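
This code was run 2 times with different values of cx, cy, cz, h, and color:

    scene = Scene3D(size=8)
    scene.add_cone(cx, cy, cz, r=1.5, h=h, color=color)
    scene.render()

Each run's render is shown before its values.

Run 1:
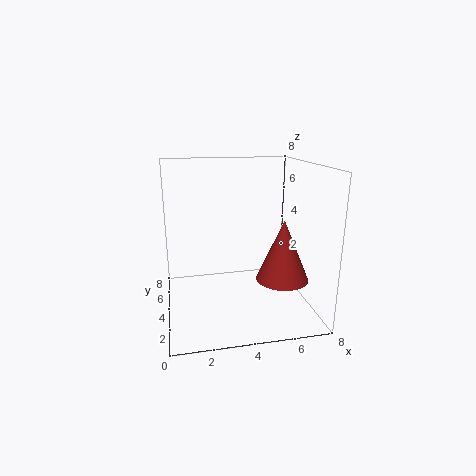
cx = 6.5
cy = 3.5
cz = 1.5
h = 3.5
color = 'brown'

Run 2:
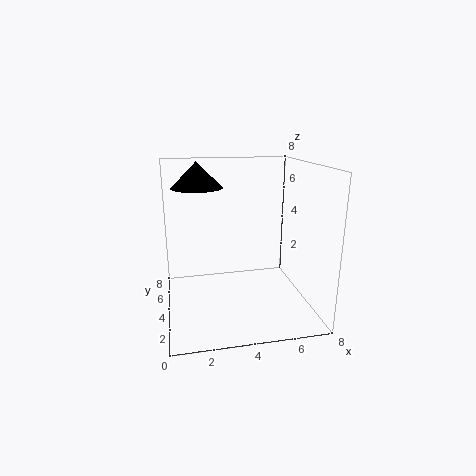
cx = 2
cy = 6
cz = 6.5
h = 1.5
color = 'black'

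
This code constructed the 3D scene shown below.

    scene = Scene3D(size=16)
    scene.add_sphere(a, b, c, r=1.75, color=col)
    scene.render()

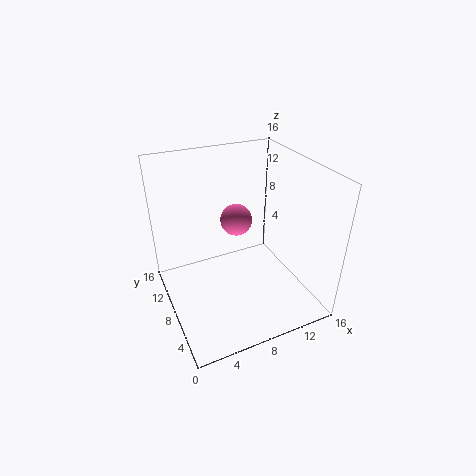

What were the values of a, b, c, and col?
a = 8.25, b = 9, c = 9.75, col = 'hotpink'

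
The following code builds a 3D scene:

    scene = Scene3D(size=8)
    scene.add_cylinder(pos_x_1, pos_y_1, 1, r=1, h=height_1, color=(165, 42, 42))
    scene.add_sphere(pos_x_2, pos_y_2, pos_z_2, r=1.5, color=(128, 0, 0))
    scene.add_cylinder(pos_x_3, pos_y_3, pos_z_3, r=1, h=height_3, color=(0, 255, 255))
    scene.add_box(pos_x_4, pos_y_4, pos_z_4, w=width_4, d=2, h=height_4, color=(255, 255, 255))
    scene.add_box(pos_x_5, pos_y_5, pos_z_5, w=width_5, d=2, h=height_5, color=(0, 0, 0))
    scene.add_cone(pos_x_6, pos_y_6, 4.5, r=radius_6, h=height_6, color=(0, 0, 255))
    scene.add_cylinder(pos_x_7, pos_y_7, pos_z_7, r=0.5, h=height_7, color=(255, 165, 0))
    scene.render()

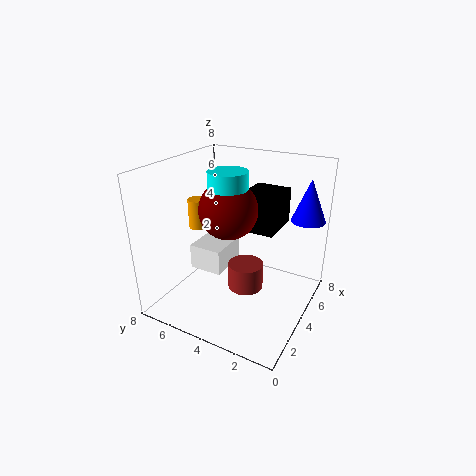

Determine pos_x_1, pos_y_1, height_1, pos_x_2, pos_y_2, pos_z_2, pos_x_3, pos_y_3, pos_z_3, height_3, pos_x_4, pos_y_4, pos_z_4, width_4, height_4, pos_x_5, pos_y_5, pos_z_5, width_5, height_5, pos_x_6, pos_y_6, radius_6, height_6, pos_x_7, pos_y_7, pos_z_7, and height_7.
pos_x_1 = 4; pos_y_1 = 3.5; height_1 = 1.5; pos_x_2 = 3; pos_y_2 = 4; pos_z_2 = 6; pos_x_3 = 3; pos_y_3 = 4; pos_z_3 = 5.5; height_3 = 2.5; pos_x_4 = 3.5; pos_y_4 = 5; pos_z_4 = 1.5; width_4 = 2.5; height_4 = 1.5; pos_x_5 = 4; pos_y_5 = 2; pos_z_5 = 4.5; width_5 = 2.5; height_5 = 2; pos_x_6 = 7; pos_y_6 = 1; radius_6 = 1; height_6 = 2.5; pos_x_7 = 2.5; pos_y_7 = 5.5; pos_z_7 = 5; height_7 = 1.5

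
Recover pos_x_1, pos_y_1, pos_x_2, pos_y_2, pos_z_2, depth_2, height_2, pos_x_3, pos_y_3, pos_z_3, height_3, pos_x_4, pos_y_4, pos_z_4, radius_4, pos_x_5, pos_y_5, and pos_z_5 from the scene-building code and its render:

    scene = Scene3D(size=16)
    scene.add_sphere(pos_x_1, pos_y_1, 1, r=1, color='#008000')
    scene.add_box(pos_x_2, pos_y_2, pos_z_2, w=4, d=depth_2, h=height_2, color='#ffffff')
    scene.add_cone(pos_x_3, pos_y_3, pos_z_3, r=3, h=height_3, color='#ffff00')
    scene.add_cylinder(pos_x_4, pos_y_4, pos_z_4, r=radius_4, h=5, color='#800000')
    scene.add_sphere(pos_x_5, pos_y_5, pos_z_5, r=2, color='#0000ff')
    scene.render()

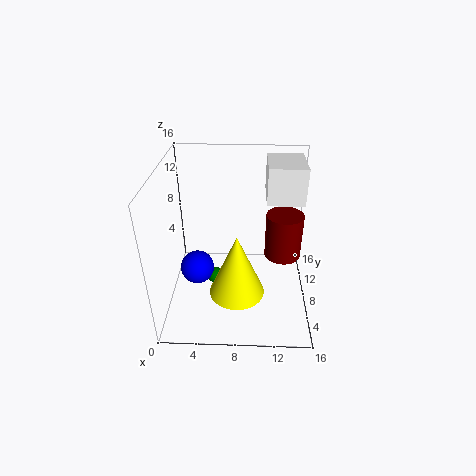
pos_x_1 = 5, pos_y_1 = 10, pos_x_2 = 11, pos_y_2 = 8, pos_z_2 = 12, depth_2 = 5, height_2 = 4, pos_x_3 = 8, pos_y_3 = 5, pos_z_3 = 3, height_3 = 7, pos_x_4 = 13, pos_y_4 = 8, pos_z_4 = 6, radius_4 = 2, pos_x_5 = 3, pos_y_5 = 9, pos_z_5 = 3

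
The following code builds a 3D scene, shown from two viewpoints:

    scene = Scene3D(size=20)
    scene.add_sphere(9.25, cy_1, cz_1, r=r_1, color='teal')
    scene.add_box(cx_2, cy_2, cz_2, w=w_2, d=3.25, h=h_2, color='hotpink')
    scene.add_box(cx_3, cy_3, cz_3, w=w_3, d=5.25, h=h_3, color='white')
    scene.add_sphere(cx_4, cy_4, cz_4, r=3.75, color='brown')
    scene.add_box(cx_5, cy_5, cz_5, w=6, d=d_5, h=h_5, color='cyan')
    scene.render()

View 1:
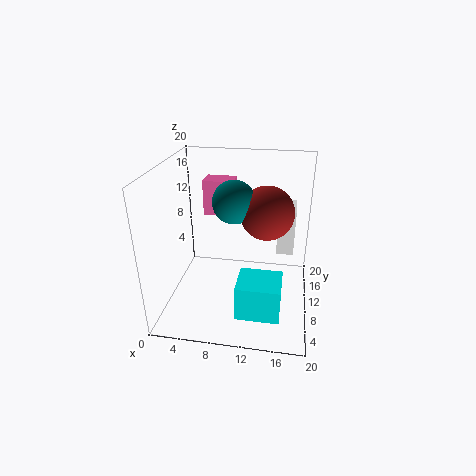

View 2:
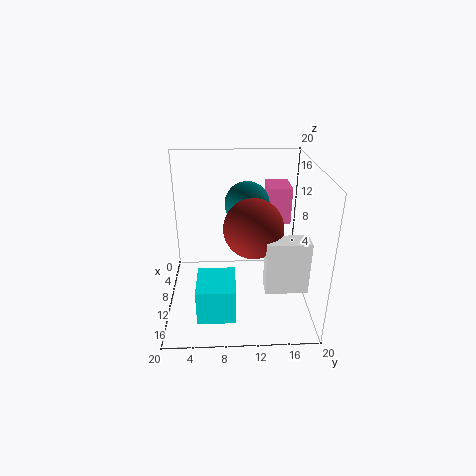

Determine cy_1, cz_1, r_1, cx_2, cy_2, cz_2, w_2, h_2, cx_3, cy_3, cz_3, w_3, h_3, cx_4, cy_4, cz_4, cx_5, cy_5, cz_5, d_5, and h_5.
cy_1 = 11.25
cz_1 = 14.75
r_1 = 3
cx_2 = 4
cy_2 = 14.25
cz_2 = 11.25
w_2 = 4.5
h_2 = 5.25
cx_3 = 15.25
cy_3 = 13
cz_3 = 6.25
w_3 = 2.5
h_3 = 6.75
cx_4 = 13.75
cy_4 = 11.75
cz_4 = 13.25
cx_5 = 10.5
cy_5 = 4.25
cz_5 = 0.5
d_5 = 5.25
h_5 = 5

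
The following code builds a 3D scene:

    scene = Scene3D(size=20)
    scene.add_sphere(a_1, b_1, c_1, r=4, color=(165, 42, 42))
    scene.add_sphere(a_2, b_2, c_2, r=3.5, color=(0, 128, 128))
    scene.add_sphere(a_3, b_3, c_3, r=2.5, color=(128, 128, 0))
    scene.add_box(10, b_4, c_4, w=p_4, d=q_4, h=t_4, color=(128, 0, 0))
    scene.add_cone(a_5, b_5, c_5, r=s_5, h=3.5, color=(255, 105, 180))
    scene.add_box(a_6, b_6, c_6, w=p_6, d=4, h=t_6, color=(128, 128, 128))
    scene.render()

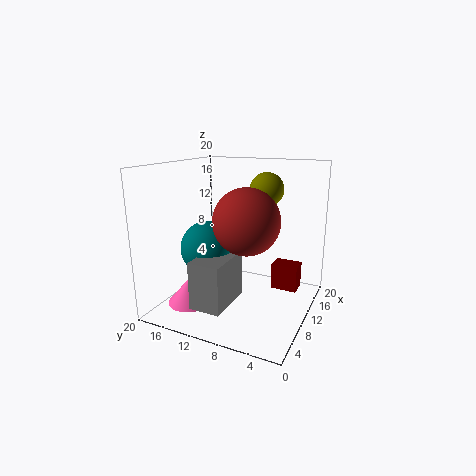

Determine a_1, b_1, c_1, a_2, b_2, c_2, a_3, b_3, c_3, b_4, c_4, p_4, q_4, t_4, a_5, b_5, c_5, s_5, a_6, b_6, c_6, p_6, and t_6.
a_1 = 5, b_1 = 6.5, c_1 = 14, a_2 = 6, b_2 = 12.5, c_2 = 9.5, a_3 = 15.5, b_3 = 8, c_3 = 16, b_4 = 1.5, c_4 = 3.5, p_4 = 2.5, q_4 = 3.5, t_4 = 3.5, a_5 = 5, b_5 = 15, c_5 = 1.5, s_5 = 3, a_6 = 0.5, b_6 = 8, c_6 = 3.5, p_6 = 6.5, t_6 = 6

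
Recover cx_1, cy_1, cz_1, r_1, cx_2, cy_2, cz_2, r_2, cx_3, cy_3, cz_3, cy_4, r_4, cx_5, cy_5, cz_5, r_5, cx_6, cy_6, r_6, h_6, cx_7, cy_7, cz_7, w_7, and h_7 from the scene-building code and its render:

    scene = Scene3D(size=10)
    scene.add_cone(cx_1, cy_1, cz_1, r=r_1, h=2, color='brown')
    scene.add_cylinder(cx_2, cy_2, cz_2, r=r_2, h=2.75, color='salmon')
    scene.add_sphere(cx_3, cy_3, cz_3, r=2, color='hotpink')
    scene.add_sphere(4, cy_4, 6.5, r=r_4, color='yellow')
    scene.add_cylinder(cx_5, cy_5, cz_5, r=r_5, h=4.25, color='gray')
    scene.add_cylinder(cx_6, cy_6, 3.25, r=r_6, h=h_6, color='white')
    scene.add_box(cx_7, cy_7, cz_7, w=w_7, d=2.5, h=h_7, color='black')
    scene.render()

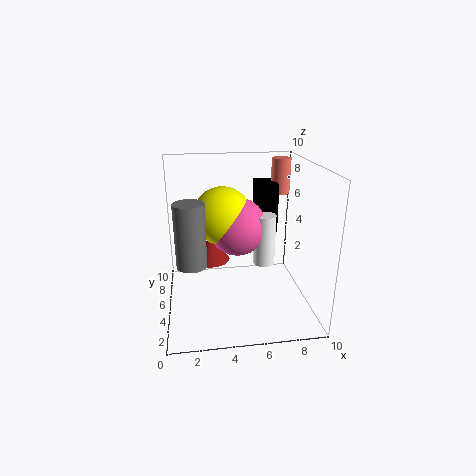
cx_1 = 3.25, cy_1 = 8, cz_1 = 2, r_1 = 1.5, cx_2 = 9, cy_2 = 9, cz_2 = 7, r_2 = 0.75, cx_3 = 5, cy_3 = 5.25, cz_3 = 5.75, cy_4 = 5.5, r_4 = 2, cx_5 = 1.75, cy_5 = 3.75, cz_5 = 3.75, r_5 = 1, cx_6 = 6.75, cy_6 = 4.5, r_6 = 0.75, h_6 = 3.5, cx_7 = 7, cy_7 = 7.5, cz_7 = 4.25, w_7 = 1.5, h_7 = 3.75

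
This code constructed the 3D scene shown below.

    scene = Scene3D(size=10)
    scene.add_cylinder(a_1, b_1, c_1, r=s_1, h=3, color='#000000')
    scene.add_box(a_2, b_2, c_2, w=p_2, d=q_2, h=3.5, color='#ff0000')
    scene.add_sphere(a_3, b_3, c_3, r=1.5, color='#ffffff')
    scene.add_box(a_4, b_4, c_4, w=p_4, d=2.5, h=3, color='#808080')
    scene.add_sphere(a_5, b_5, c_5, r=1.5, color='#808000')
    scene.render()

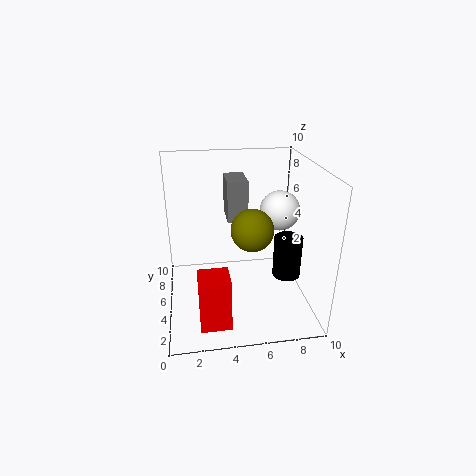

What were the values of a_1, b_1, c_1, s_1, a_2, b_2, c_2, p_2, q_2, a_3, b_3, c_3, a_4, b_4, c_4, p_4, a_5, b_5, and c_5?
a_1 = 8.5
b_1 = 4.5
c_1 = 2
s_1 = 1
a_2 = 2
b_2 = 1
c_2 = 0.5
p_2 = 2
q_2 = 2
a_3 = 8.5
b_3 = 7
c_3 = 6
a_4 = 4.5
b_4 = 6.5
c_4 = 5.5
p_4 = 1.5
a_5 = 6
b_5 = 5
c_5 = 5.5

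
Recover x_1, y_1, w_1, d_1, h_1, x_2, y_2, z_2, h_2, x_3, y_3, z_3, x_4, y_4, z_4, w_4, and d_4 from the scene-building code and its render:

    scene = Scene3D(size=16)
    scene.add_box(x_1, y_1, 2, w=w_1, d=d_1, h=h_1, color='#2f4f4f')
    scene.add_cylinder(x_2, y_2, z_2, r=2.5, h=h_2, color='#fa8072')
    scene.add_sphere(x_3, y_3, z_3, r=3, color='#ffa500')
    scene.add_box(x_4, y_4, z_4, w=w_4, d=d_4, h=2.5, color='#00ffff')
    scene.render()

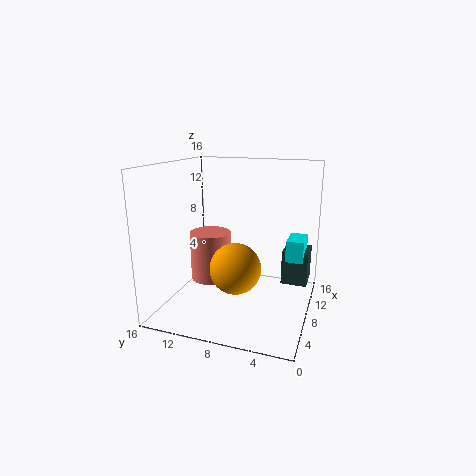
x_1 = 10.5; y_1 = 0.5; w_1 = 3.5; d_1 = 3; h_1 = 4; x_2 = 10.5; y_2 = 12.5; z_2 = 1.5; h_2 = 6; x_3 = 8.5; y_3 = 8.5; z_3 = 4; x_4 = 10; y_4 = 1; z_4 = 5; w_4 = 3.5; d_4 = 2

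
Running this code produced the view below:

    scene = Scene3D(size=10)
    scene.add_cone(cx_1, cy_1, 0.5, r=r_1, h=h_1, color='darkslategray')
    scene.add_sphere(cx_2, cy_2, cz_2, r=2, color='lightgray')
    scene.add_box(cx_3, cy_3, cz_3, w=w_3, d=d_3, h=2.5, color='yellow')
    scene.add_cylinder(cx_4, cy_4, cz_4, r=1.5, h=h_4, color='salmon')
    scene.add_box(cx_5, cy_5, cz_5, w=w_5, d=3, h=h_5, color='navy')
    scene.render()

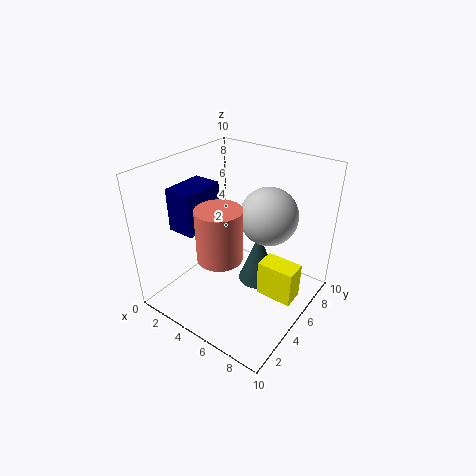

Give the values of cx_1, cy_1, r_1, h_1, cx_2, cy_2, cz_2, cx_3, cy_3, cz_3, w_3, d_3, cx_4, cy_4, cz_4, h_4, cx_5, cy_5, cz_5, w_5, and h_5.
cx_1 = 5.5; cy_1 = 7; r_1 = 1.5; h_1 = 4; cx_2 = 6.5; cy_2 = 6.5; cz_2 = 6.5; cx_3 = 7; cy_3 = 4.5; cz_3 = 1.5; w_3 = 2.5; d_3 = 1.5; cx_4 = 5; cy_4 = 3; cz_4 = 4.5; h_4 = 3.5; cx_5 = 1; cy_5 = 2.5; cz_5 = 5.5; w_5 = 2; h_5 = 3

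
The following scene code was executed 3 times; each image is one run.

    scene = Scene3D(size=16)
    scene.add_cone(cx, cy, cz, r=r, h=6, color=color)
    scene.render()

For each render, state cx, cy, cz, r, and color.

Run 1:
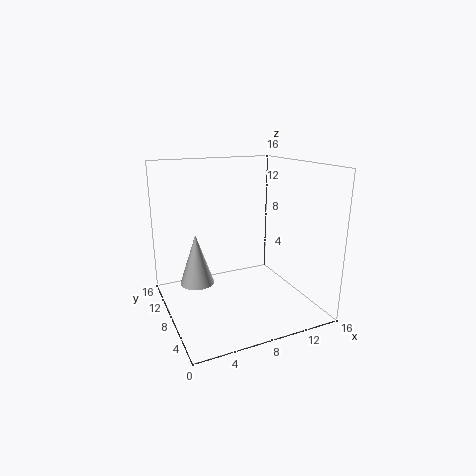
cx = 4; cy = 11; cz = 2; r = 2; color = 'lightgray'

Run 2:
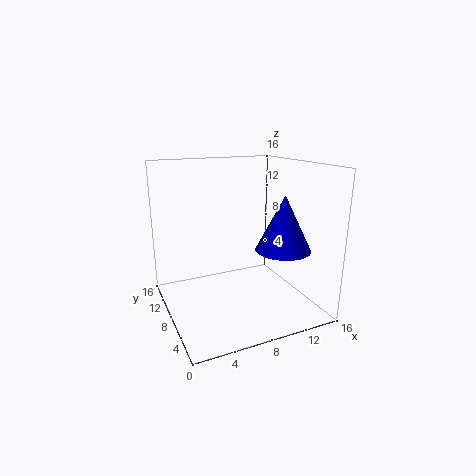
cx = 12; cy = 5; cz = 7; r = 3; color = 'blue'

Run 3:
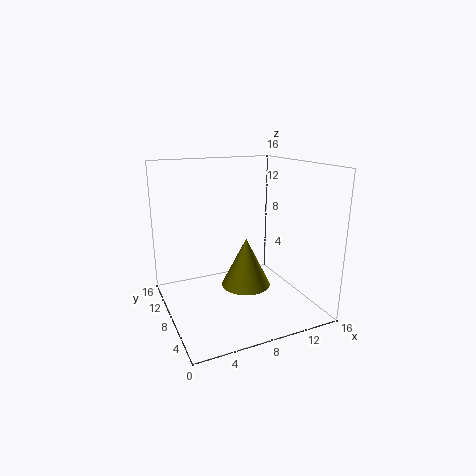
cx = 10; cy = 10; cz = 1; r = 3; color = 'olive'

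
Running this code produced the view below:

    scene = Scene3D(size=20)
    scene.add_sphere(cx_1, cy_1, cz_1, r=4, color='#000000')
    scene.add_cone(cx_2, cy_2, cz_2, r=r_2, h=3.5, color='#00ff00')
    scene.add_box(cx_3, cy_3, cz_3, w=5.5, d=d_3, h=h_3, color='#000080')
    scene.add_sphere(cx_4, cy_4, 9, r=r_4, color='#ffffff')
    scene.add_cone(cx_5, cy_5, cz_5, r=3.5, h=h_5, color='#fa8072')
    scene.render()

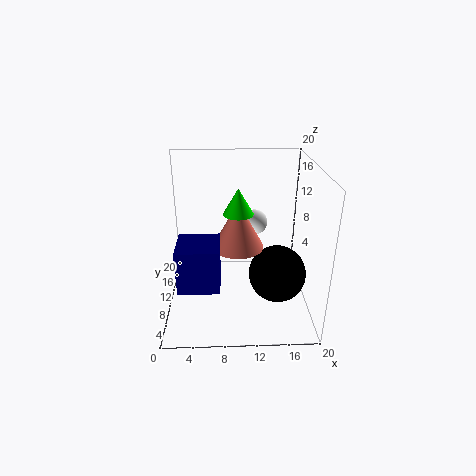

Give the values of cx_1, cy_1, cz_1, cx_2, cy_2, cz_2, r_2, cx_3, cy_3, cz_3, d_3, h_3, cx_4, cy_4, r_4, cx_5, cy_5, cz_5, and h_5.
cx_1 = 15.5, cy_1 = 8.5, cz_1 = 5, cx_2 = 10, cy_2 = 9, cz_2 = 14, r_2 = 2, cx_3 = 2, cy_3 = 4, cz_3 = 5, d_3 = 5.5, h_3 = 6, cx_4 = 13, cy_4 = 17.5, r_4 = 2, cx_5 = 10, cy_5 = 9.5, cz_5 = 9, h_5 = 6.5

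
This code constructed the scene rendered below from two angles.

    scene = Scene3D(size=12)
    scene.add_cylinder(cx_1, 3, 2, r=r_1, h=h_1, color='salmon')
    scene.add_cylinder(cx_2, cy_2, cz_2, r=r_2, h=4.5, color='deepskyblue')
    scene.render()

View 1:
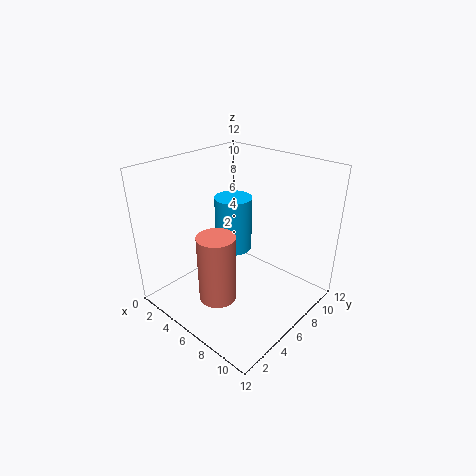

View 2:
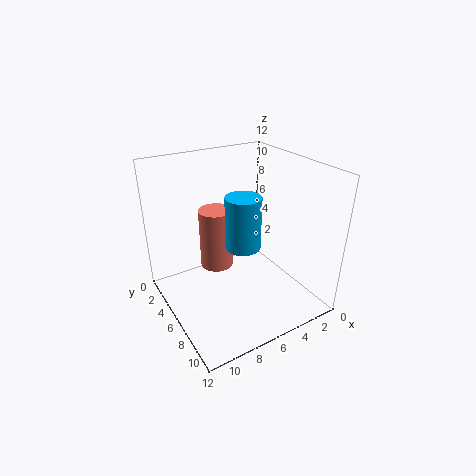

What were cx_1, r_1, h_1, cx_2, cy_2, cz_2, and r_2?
cx_1 = 6.5; r_1 = 1.5; h_1 = 5.5; cx_2 = 5.5; cy_2 = 6; cz_2 = 5; r_2 = 1.5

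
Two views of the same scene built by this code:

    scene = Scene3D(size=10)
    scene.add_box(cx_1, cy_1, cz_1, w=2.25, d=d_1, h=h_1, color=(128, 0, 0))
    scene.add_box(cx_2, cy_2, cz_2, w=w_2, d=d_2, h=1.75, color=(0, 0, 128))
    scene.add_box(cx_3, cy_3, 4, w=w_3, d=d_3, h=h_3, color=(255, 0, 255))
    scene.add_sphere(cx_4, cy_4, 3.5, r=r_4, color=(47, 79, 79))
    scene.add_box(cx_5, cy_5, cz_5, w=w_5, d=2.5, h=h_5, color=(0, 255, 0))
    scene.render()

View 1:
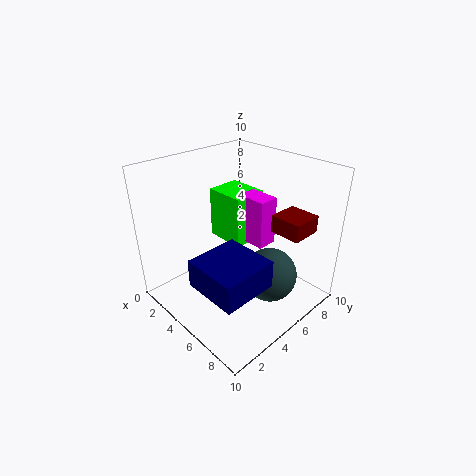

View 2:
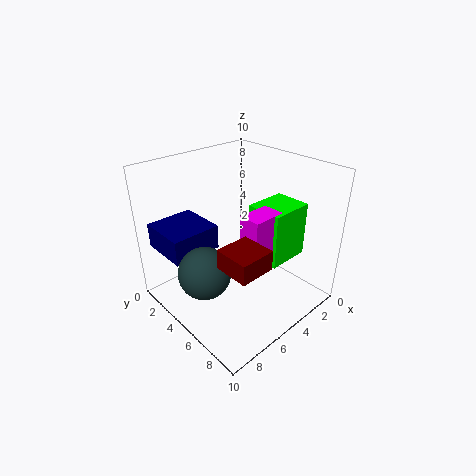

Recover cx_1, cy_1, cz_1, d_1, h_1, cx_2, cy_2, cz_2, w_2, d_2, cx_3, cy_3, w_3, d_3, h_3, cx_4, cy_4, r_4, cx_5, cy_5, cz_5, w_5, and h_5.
cx_1 = 6.25, cy_1 = 7, cz_1 = 5.25, d_1 = 2.25, h_1 = 1.25, cx_2 = 5.75, cy_2 = 0.25, cz_2 = 4, w_2 = 3.5, d_2 = 3.5, cx_3 = 3.75, cy_3 = 6.25, w_3 = 2.25, d_3 = 1.5, h_3 = 3.5, cx_4 = 8, cy_4 = 5, r_4 = 1.75, cx_5 = 1.5, cy_5 = 5.5, cz_5 = 3.75, w_5 = 3, h_5 = 3.75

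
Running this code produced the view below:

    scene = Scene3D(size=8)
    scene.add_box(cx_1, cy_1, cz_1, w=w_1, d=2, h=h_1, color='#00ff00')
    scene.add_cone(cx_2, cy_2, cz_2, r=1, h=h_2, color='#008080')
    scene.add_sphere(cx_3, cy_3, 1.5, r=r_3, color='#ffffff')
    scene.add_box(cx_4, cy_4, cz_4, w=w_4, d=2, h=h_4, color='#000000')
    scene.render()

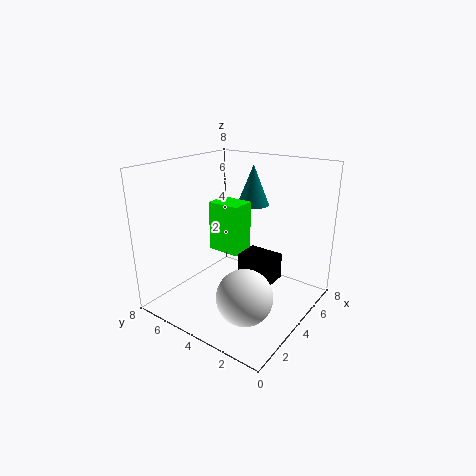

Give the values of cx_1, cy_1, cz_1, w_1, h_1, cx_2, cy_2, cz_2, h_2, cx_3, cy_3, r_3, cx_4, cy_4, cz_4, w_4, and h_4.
cx_1 = 4.5; cy_1 = 4.5; cz_1 = 2.5; w_1 = 1.5; h_1 = 3; cx_2 = 7; cy_2 = 5; cz_2 = 5; h_2 = 2.5; cx_3 = 2.5; cy_3 = 2.5; r_3 = 1.5; cx_4 = 4; cy_4 = 2; cz_4 = 1.5; w_4 = 1.5; h_4 = 1.5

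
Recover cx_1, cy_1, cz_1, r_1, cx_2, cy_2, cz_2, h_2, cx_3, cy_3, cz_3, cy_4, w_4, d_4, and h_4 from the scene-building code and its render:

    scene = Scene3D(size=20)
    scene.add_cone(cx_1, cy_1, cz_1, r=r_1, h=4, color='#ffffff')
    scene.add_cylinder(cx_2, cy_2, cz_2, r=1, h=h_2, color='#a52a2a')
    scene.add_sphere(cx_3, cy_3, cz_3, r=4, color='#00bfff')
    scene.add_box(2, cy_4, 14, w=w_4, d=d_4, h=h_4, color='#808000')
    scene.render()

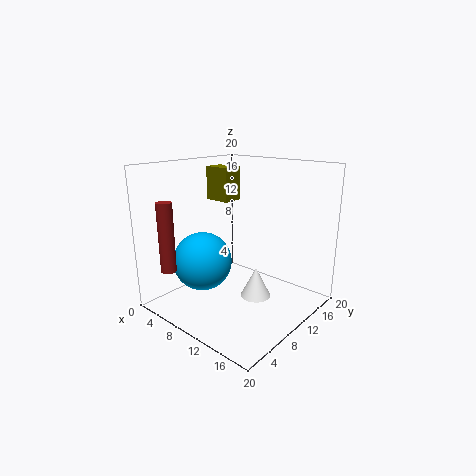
cx_1 = 14, cy_1 = 9, cz_1 = 3, r_1 = 2, cx_2 = 6, cy_2 = 1, cz_2 = 7, h_2 = 9, cx_3 = 7, cy_3 = 6, cz_3 = 7, cy_4 = 12, w_4 = 4, d_4 = 3, h_4 = 5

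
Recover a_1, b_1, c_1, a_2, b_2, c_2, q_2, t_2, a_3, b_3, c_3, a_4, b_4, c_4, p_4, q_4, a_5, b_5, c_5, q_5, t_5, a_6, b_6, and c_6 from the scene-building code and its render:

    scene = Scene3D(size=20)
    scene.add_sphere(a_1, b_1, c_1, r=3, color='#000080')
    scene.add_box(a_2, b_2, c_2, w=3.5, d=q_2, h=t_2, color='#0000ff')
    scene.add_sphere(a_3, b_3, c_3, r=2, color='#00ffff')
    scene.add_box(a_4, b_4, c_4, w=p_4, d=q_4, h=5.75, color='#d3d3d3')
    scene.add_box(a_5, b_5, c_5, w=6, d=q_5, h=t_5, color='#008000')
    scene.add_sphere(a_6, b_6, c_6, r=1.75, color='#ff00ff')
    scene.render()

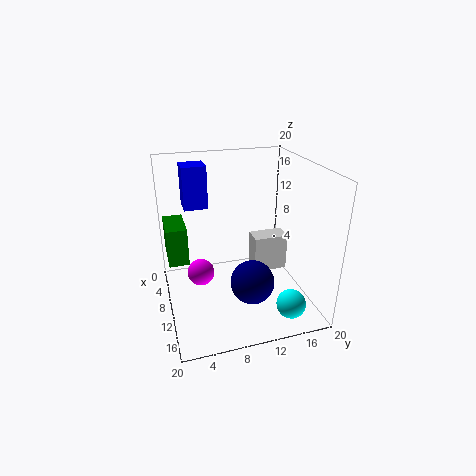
a_1 = 13.5, b_1 = 11, c_1 = 4.75, a_2 = 1.5, b_2 = 3.5, c_2 = 12.75, q_2 = 3.5, t_2 = 6.25, a_3 = 16.25, b_3 = 15.75, c_3 = 2, a_4 = 4.75, b_4 = 13.5, c_4 = 2.25, p_4 = 3, q_4 = 5.25, a_5 = 0.5, b_5 = 0.5, c_5 = 4.75, q_5 = 3, t_5 = 5.75, a_6 = 12, b_6 = 4.25, c_6 = 6.75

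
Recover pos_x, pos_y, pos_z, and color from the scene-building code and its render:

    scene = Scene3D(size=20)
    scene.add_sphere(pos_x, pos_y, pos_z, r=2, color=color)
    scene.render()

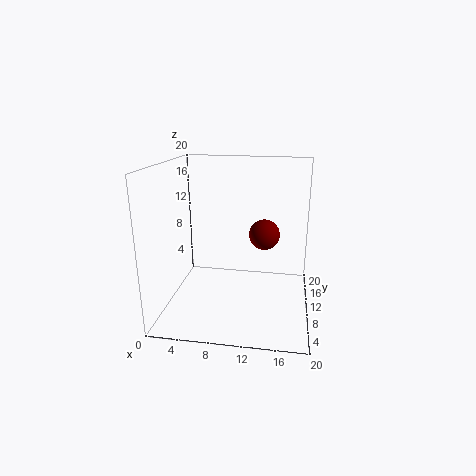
pos_x = 13.75, pos_y = 8.5, pos_z = 11.25, color = 'maroon'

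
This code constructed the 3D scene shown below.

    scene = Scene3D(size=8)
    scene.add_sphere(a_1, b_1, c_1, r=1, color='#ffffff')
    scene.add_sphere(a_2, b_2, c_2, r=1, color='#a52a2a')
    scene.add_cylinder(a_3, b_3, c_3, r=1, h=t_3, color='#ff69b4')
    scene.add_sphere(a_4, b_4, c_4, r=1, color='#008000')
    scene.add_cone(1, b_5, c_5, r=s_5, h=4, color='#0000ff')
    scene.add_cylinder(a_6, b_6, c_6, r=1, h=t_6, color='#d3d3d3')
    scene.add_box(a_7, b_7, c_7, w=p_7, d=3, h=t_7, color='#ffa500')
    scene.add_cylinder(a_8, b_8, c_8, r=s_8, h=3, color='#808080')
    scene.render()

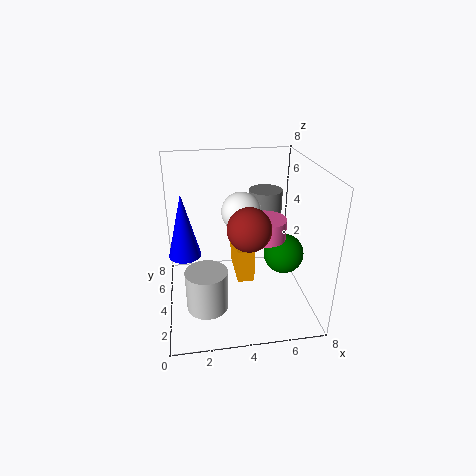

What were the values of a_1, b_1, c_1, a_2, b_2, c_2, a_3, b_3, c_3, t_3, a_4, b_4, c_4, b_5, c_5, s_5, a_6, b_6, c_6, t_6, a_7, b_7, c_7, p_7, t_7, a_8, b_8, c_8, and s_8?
a_1 = 4
b_1 = 3
c_1 = 6
a_2 = 4
b_2 = 1
c_2 = 6
a_3 = 5
b_3 = 2
c_3 = 5
t_3 = 1
a_4 = 6
b_4 = 2
c_4 = 4
b_5 = 6
c_5 = 2
s_5 = 1
a_6 = 2
b_6 = 1
c_6 = 2
t_6 = 2
a_7 = 4
b_7 = 4
c_7 = 1
p_7 = 1
t_7 = 2
a_8 = 6
b_8 = 6
c_8 = 3
s_8 = 1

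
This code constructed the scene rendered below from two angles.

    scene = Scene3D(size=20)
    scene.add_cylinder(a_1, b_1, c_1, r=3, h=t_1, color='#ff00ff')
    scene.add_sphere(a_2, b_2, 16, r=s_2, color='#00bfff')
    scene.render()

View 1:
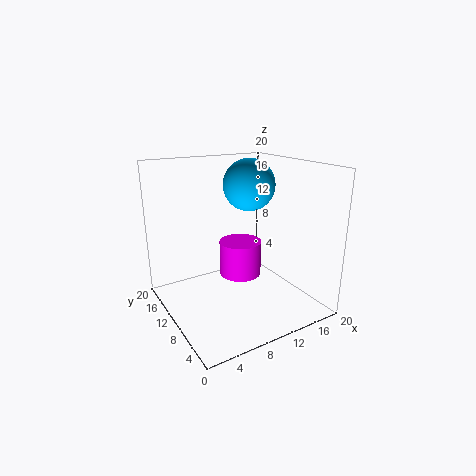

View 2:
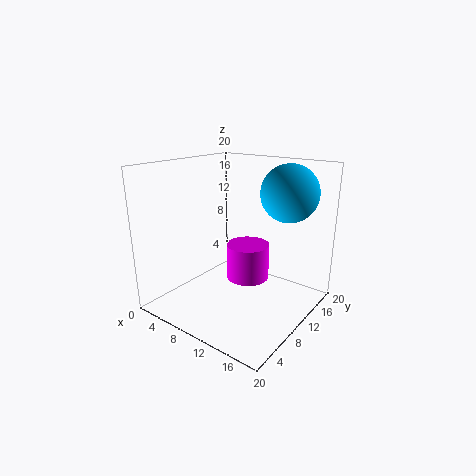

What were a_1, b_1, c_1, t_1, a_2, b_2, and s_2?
a_1 = 11, b_1 = 11, c_1 = 4, t_1 = 5, a_2 = 15, b_2 = 15, s_2 = 4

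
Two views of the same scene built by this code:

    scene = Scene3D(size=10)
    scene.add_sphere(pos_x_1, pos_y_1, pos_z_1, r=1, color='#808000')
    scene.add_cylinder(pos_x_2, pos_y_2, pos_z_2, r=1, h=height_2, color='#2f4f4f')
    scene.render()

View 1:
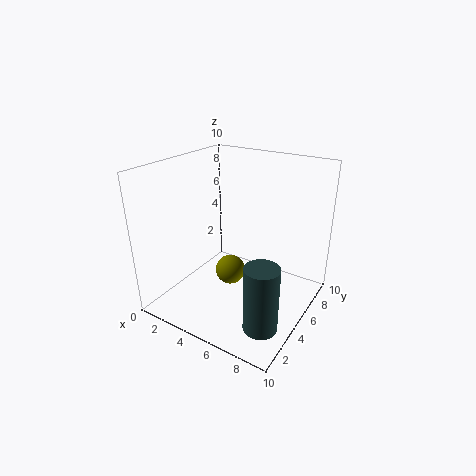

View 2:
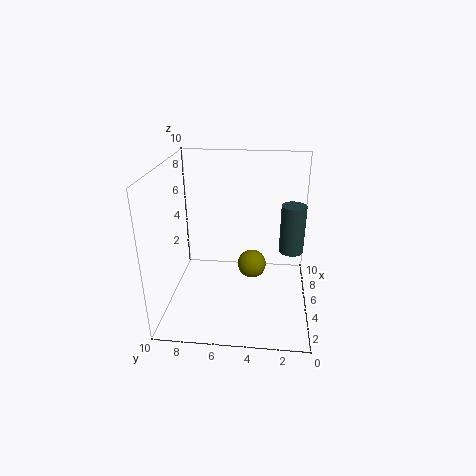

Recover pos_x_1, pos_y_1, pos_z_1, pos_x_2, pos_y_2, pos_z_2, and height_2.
pos_x_1 = 5; pos_y_1 = 4; pos_z_1 = 3; pos_x_2 = 9; pos_y_2 = 1; pos_z_2 = 2; height_2 = 4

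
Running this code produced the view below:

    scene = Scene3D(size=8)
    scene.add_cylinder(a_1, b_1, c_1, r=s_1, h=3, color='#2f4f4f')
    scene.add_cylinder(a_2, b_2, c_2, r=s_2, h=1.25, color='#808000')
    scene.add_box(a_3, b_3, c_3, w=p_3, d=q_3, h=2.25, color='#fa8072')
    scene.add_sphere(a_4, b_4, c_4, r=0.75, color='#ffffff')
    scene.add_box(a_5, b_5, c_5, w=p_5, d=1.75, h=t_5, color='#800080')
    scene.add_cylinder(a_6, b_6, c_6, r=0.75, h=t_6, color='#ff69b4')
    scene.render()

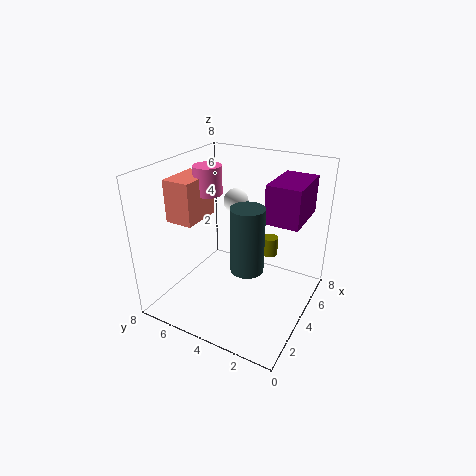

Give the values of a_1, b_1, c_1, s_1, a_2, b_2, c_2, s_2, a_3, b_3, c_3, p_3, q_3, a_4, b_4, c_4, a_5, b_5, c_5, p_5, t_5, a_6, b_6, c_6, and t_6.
a_1 = 1.25, b_1 = 2, c_1 = 4.25, s_1 = 0.75, a_2 = 7.5, b_2 = 3.5, c_2 = 1.25, s_2 = 0.5, a_3 = 1.75, b_3 = 5.5, c_3 = 5.25, p_3 = 2.25, q_3 = 1.5, a_4 = 6, b_4 = 5.25, c_4 = 5.25, a_5 = 3.5, b_5 = 0.5, c_5 = 5.5, p_5 = 2.75, t_5 = 2, a_6 = 3.5, b_6 = 5.5, c_6 = 6.5, t_6 = 1.5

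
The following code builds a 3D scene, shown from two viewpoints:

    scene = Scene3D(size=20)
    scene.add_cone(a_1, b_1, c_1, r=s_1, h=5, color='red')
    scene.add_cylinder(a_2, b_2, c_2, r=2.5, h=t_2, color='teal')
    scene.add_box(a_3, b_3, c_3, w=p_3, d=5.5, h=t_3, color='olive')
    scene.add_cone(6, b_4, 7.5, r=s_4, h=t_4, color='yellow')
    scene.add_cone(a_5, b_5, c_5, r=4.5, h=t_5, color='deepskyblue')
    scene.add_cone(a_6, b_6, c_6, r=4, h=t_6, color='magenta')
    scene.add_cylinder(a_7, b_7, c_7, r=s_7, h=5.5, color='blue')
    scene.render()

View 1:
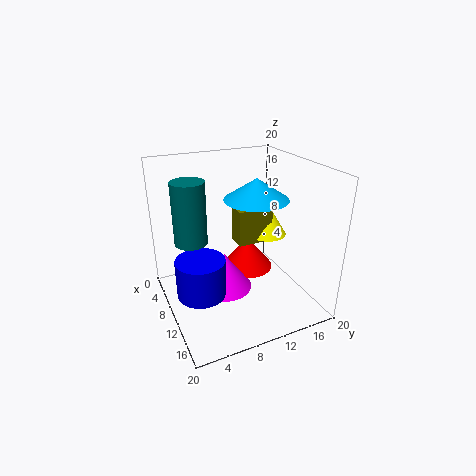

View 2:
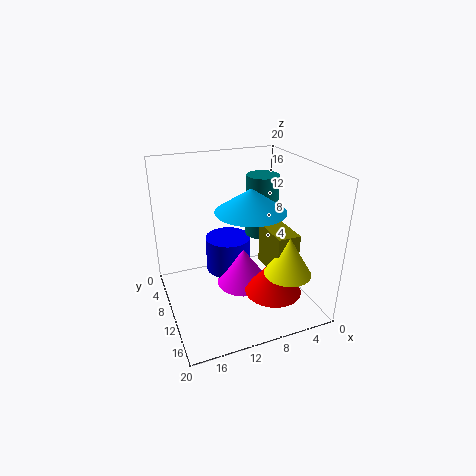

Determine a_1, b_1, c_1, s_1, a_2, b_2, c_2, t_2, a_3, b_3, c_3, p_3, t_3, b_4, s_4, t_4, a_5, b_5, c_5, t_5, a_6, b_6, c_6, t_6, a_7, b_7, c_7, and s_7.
a_1 = 6; b_1 = 13.5; c_1 = 2.5; s_1 = 4; a_2 = 4; b_2 = 5; c_2 = 7.5; t_2 = 9.5; a_3 = 4.5; b_3 = 11.5; c_3 = 7; p_3 = 3; t_3 = 5.5; b_4 = 17; s_4 = 3; t_4 = 5; a_5 = 9.5; b_5 = 13; c_5 = 15; t_5 = 3; a_6 = 8.5; b_6 = 8.5; c_6 = 1.5; t_6 = 5.5; a_7 = 9.5; b_7 = 4.5; c_7 = 2; s_7 = 3.5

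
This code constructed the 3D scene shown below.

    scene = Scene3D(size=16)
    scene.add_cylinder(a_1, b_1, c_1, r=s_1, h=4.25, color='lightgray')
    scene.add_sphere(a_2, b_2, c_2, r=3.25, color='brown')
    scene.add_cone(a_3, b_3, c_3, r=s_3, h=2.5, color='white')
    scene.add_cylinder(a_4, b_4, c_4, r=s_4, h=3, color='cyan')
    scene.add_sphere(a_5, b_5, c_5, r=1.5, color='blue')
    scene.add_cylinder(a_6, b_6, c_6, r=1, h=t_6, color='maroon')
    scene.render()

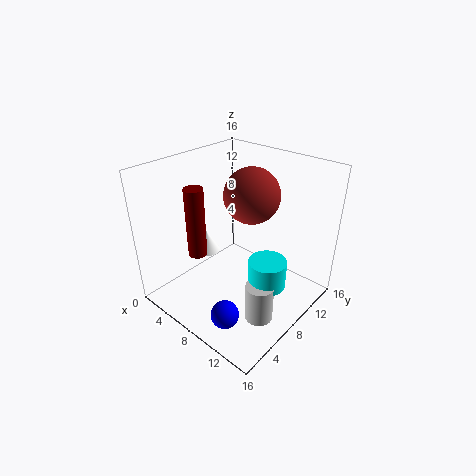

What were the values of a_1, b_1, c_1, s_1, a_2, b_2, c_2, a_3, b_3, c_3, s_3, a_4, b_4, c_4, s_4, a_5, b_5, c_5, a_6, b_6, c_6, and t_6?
a_1 = 12.75; b_1 = 6; c_1 = 0.75; s_1 = 1.5; a_2 = 7.25; b_2 = 11.25; c_2 = 11.75; a_3 = 4; b_3 = 7; c_3 = 5.25; s_3 = 1.5; a_4 = 12.5; b_4 = 7.5; c_4 = 4.25; s_4 = 2; a_5 = 10.5; b_5 = 3; c_5 = 1.75; a_6 = 5.75; b_6 = 4; c_6 = 7; t_6 = 7.5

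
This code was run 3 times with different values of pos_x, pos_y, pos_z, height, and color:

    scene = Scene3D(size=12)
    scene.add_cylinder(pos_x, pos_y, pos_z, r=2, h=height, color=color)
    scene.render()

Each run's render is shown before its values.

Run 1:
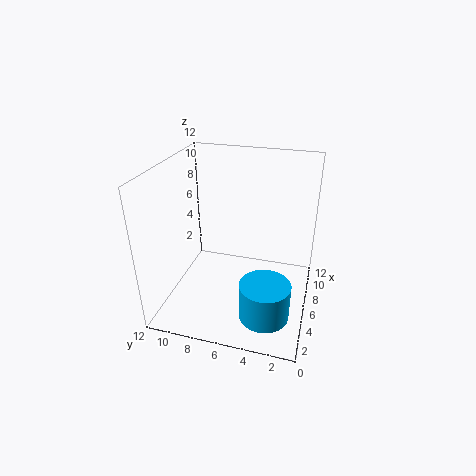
pos_x = 3; pos_y = 3; pos_z = 1; height = 3; color = 'deepskyblue'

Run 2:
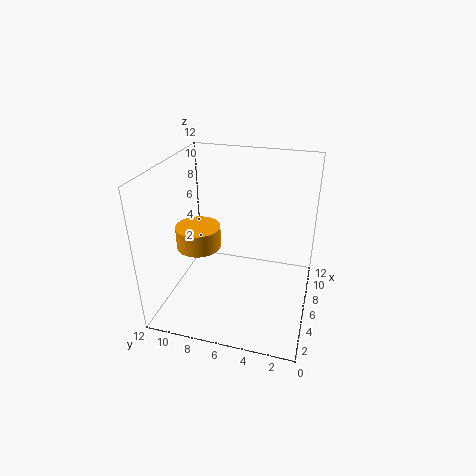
pos_x = 7; pos_y = 10; pos_z = 4; height = 2; color = 'orange'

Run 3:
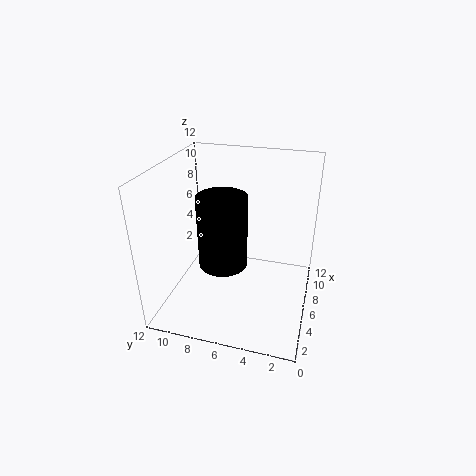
pos_x = 5; pos_y = 7; pos_z = 4; height = 6; color = 'black'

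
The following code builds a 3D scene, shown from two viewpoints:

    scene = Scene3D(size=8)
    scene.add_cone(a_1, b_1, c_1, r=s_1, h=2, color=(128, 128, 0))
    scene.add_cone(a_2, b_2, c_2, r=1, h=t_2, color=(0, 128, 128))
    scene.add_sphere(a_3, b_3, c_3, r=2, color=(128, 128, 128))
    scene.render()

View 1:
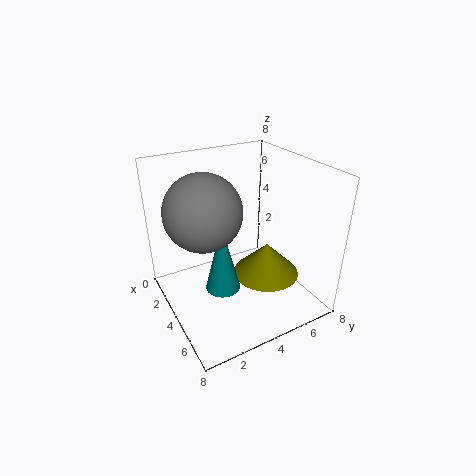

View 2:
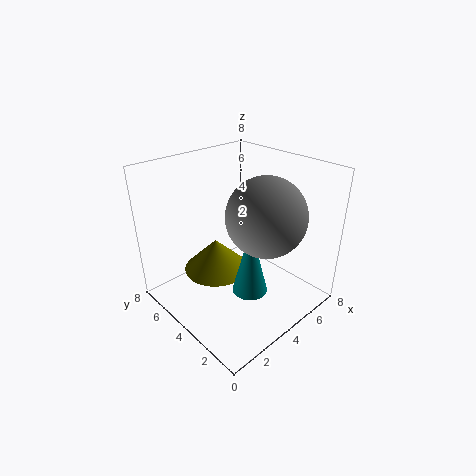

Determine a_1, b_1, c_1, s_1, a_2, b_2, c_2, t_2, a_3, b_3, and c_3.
a_1 = 4
b_1 = 6
c_1 = 1
s_1 = 2
a_2 = 4
b_2 = 3
c_2 = 1
t_2 = 4
a_3 = 4
b_3 = 2
c_3 = 6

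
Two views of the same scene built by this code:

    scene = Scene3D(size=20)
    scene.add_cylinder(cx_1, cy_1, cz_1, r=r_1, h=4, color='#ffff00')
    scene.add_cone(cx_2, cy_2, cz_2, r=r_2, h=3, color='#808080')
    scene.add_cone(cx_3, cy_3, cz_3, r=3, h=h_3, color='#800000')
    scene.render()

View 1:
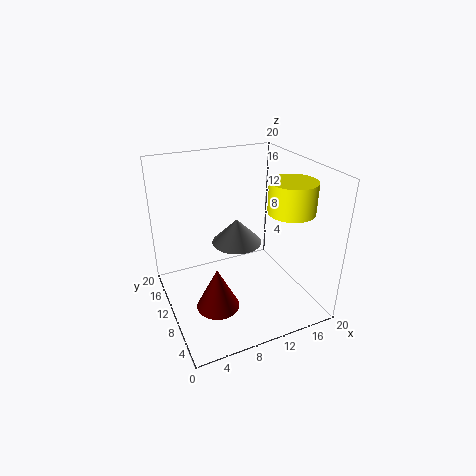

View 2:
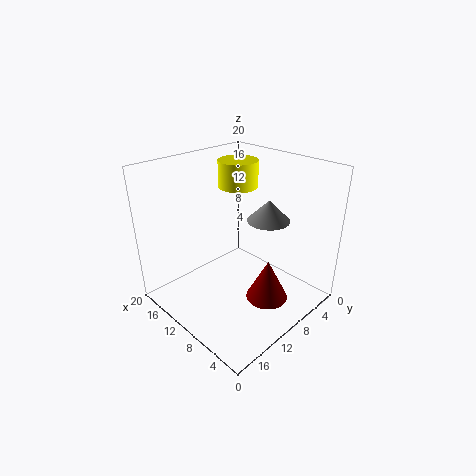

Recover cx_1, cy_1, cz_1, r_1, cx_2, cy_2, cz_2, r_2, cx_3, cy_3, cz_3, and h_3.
cx_1 = 15, cy_1 = 5, cz_1 = 15, r_1 = 3, cx_2 = 8, cy_2 = 6, cz_2 = 12, r_2 = 3, cx_3 = 6, cy_3 = 8, cz_3 = 1, h_3 = 6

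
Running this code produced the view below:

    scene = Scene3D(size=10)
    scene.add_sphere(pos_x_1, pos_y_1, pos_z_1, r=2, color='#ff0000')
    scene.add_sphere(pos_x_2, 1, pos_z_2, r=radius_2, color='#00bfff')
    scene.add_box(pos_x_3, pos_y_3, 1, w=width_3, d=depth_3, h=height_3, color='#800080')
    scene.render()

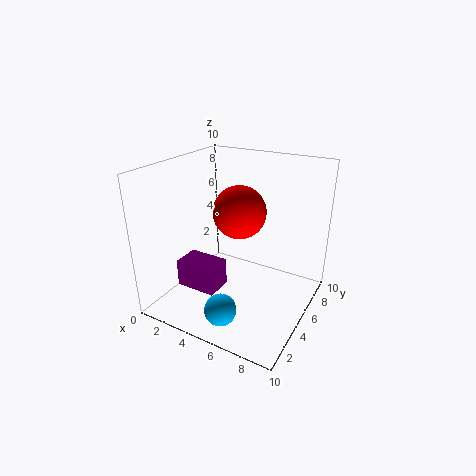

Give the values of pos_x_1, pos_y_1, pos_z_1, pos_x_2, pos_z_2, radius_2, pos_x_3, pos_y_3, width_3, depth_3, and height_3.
pos_x_1 = 4; pos_y_1 = 7; pos_z_1 = 6; pos_x_2 = 6; pos_z_2 = 2; radius_2 = 1; pos_x_3 = 1; pos_y_3 = 3; width_3 = 3; depth_3 = 2; height_3 = 2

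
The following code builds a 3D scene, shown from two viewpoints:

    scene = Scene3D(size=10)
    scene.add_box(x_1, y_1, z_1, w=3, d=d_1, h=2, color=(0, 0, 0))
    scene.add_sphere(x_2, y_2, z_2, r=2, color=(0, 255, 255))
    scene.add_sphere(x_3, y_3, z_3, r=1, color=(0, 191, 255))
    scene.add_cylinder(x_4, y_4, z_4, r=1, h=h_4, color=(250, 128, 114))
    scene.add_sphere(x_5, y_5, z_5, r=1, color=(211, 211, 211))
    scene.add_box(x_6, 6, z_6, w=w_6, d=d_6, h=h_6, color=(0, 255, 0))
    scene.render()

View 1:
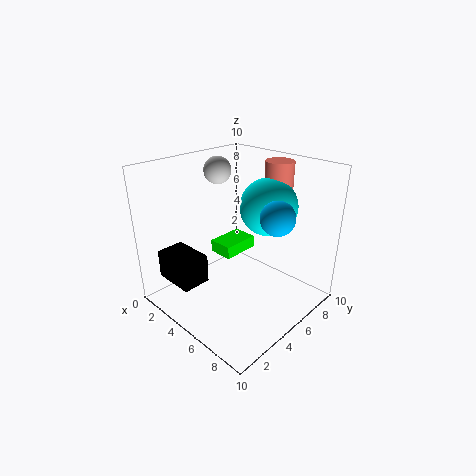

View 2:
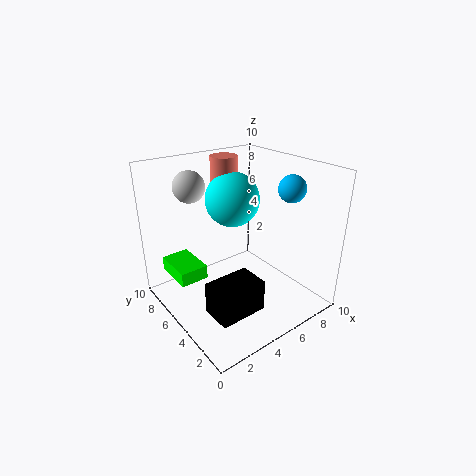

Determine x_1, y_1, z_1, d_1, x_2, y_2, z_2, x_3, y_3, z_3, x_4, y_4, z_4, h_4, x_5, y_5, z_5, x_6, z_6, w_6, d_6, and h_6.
x_1 = 1
y_1 = 1
z_1 = 2
d_1 = 2
x_2 = 6
y_2 = 7
z_2 = 7
x_3 = 9
y_3 = 4
z_3 = 8
x_4 = 6
y_4 = 8
z_4 = 6
h_4 = 4
x_5 = 2
y_5 = 6
z_5 = 9
x_6 = 1
z_6 = 2
w_6 = 2
d_6 = 3
h_6 = 1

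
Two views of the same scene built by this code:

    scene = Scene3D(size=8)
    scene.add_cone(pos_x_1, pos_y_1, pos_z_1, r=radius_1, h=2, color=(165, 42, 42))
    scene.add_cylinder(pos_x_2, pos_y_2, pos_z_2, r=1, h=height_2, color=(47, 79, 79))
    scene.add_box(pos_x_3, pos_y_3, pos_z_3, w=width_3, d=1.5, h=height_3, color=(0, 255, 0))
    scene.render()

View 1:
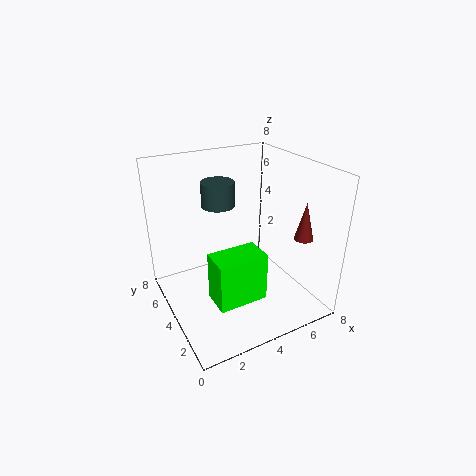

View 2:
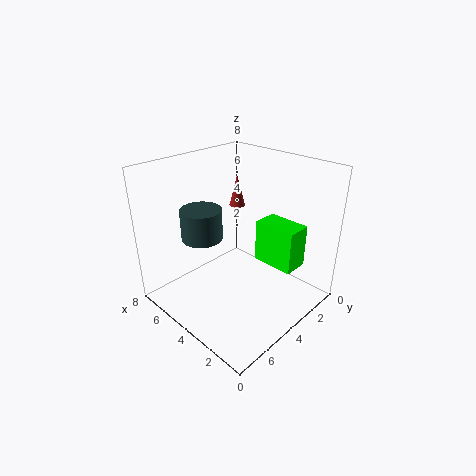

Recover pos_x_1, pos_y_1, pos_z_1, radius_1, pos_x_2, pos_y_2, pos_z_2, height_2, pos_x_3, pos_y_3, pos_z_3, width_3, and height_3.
pos_x_1 = 6.5; pos_y_1 = 1.5; pos_z_1 = 4.5; radius_1 = 0.5; pos_x_2 = 4; pos_y_2 = 6.5; pos_z_2 = 5; height_2 = 1.5; pos_x_3 = 1.5; pos_y_3 = 1; pos_z_3 = 2; width_3 = 2.5; height_3 = 2.5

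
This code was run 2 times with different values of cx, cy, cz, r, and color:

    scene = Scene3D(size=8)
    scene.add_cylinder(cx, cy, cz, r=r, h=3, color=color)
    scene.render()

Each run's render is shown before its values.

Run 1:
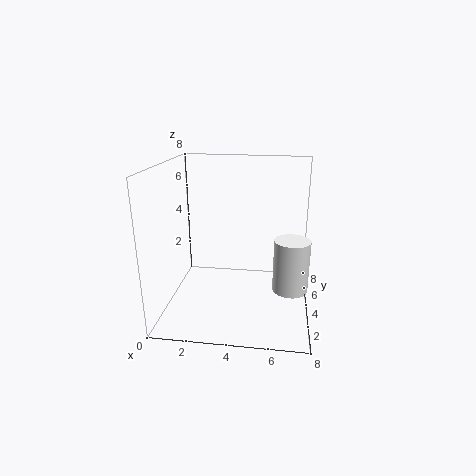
cx = 7, cy = 4, cz = 1, r = 1, color = 'white'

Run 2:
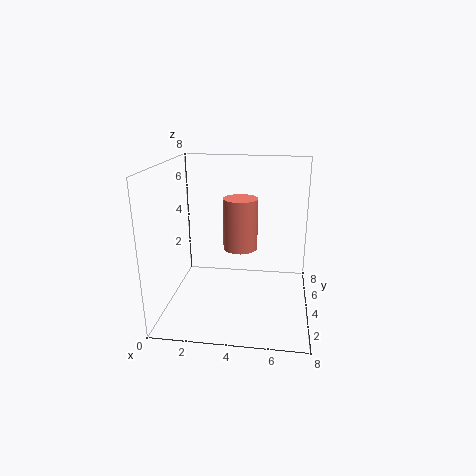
cx = 4, cy = 5, cz = 3, r = 1, color = 'salmon'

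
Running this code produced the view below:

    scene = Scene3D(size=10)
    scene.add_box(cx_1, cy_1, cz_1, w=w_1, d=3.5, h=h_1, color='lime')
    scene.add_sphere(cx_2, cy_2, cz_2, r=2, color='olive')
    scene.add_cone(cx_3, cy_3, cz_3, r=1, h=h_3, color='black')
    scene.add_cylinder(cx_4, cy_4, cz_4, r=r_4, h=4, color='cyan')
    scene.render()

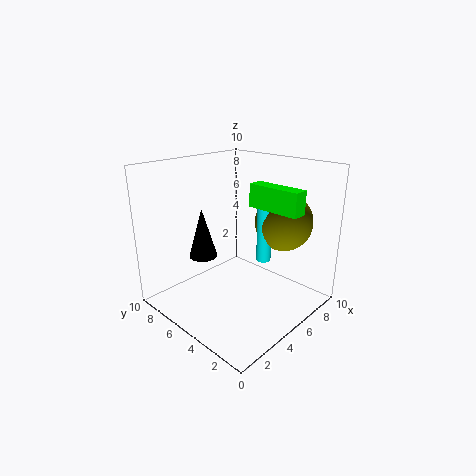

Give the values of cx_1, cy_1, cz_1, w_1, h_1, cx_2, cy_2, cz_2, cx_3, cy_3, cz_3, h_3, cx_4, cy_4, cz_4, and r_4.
cx_1 = 5, cy_1 = 0.5, cz_1 = 7.5, w_1 = 1, h_1 = 1.5, cx_2 = 7.5, cy_2 = 3, cz_2 = 6, cx_3 = 3.5, cy_3 = 7, cz_3 = 3.5, h_3 = 3.5, cx_4 = 6, cy_4 = 3.5, cz_4 = 3.5, r_4 = 0.5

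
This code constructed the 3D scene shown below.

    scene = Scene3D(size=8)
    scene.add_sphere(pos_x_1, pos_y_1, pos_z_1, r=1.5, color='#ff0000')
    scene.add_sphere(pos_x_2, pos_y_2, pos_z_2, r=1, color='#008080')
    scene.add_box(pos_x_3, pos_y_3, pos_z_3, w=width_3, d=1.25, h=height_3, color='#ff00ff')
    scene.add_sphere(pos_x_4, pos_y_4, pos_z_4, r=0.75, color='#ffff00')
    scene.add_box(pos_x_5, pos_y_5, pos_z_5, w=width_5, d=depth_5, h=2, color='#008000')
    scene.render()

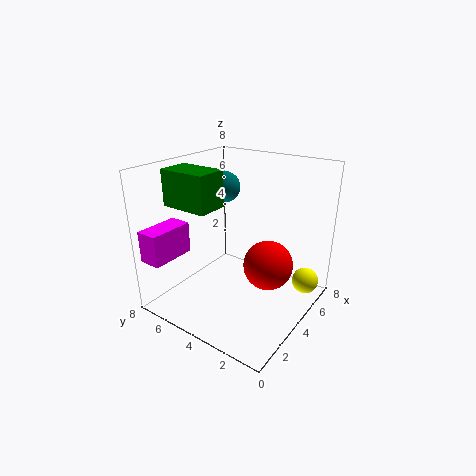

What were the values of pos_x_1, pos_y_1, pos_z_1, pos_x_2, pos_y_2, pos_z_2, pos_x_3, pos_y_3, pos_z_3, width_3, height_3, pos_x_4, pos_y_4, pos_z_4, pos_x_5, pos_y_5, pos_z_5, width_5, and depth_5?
pos_x_1 = 5.75, pos_y_1 = 3, pos_z_1 = 1.75, pos_x_2 = 6.75, pos_y_2 = 7, pos_z_2 = 5.75, pos_x_3 = 0.25, pos_y_3 = 6.5, pos_z_3 = 3, width_3 = 2.5, height_3 = 1.75, pos_x_4 = 6.25, pos_y_4 = 0.75, pos_z_4 = 1.25, pos_x_5 = 2, pos_y_5 = 4.75, pos_z_5 = 5.75, width_5 = 1.75, depth_5 = 2.75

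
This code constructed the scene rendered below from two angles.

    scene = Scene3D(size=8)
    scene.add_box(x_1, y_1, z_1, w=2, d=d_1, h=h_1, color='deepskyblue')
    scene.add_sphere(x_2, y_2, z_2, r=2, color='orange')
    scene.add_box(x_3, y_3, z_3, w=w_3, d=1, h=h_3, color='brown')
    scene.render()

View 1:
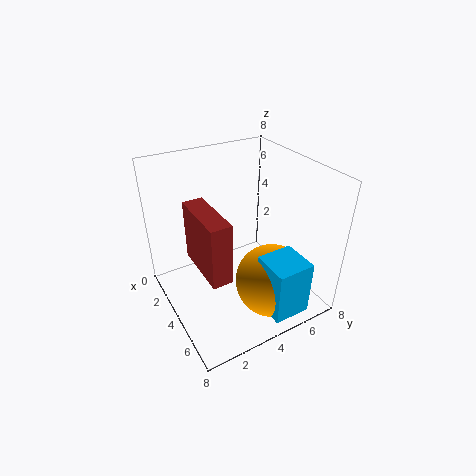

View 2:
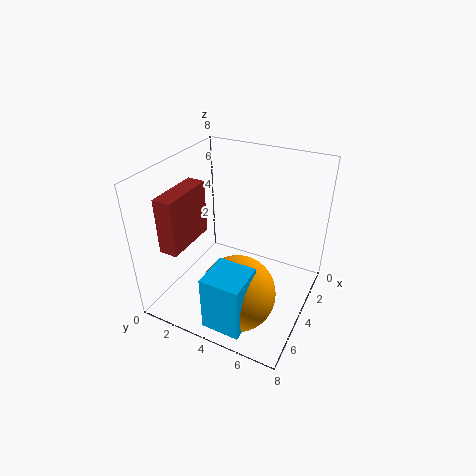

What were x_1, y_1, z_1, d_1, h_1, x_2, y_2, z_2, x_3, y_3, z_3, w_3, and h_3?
x_1 = 6
y_1 = 4
z_1 = 1
d_1 = 2
h_1 = 3
x_2 = 6
y_2 = 5
z_2 = 2
x_3 = 4
y_3 = 1
z_3 = 4
w_3 = 3
h_3 = 3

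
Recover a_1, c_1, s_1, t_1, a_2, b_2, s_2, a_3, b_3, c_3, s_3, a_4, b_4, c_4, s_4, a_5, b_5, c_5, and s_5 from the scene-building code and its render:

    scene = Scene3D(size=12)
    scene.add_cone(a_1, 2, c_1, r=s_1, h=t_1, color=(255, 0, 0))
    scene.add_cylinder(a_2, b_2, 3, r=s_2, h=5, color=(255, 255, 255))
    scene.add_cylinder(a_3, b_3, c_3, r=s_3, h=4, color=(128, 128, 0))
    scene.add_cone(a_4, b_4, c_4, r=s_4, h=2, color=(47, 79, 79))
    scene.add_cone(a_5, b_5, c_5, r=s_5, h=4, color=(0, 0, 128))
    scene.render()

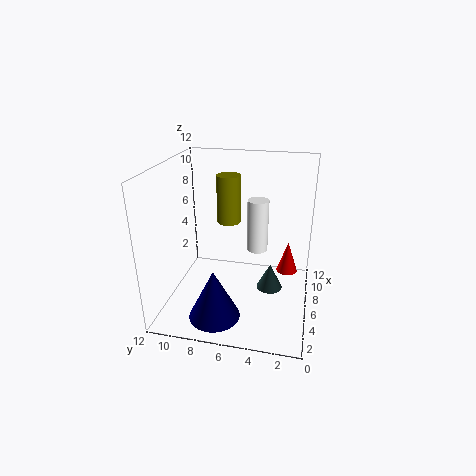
a_1 = 10; c_1 = 1; s_1 = 1; t_1 = 3; a_2 = 10; b_2 = 5; s_2 = 1; a_3 = 7; b_3 = 7; c_3 = 7; s_3 = 1; a_4 = 4; b_4 = 3; c_4 = 3; s_4 = 1; a_5 = 2; b_5 = 7; c_5 = 1; s_5 = 2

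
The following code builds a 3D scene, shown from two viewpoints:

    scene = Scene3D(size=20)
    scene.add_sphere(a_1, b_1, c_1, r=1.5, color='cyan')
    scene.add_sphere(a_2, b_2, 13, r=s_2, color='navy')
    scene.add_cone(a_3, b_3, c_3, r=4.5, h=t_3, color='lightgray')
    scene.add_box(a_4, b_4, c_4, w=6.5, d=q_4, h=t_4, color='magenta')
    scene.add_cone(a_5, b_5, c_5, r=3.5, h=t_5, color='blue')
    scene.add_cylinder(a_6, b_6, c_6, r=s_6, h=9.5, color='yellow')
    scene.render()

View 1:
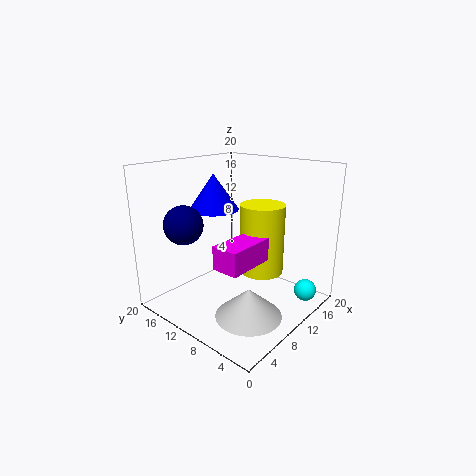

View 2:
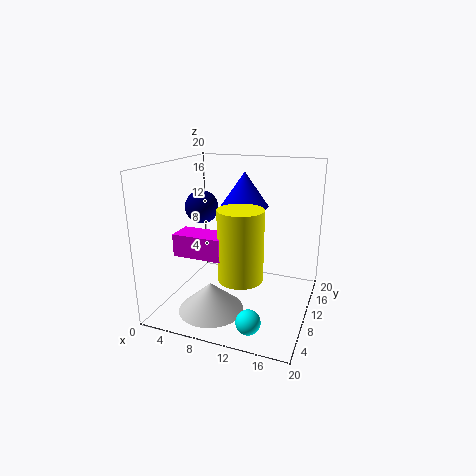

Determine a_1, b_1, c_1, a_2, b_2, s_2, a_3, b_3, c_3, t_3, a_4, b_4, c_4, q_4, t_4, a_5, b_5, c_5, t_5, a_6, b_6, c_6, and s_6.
a_1 = 14.5; b_1 = 1.5; c_1 = 3; a_2 = 3; b_2 = 13; s_2 = 2.5; a_3 = 7.5; b_3 = 6; c_3 = 0.5; t_3 = 4; a_4 = 3; b_4 = 4.5; c_4 = 8.5; q_4 = 3.5; t_4 = 3; a_5 = 9.5; b_5 = 14; c_5 = 13.5; t_5 = 5; a_6 = 11.5; b_6 = 7; c_6 = 5.5; s_6 = 3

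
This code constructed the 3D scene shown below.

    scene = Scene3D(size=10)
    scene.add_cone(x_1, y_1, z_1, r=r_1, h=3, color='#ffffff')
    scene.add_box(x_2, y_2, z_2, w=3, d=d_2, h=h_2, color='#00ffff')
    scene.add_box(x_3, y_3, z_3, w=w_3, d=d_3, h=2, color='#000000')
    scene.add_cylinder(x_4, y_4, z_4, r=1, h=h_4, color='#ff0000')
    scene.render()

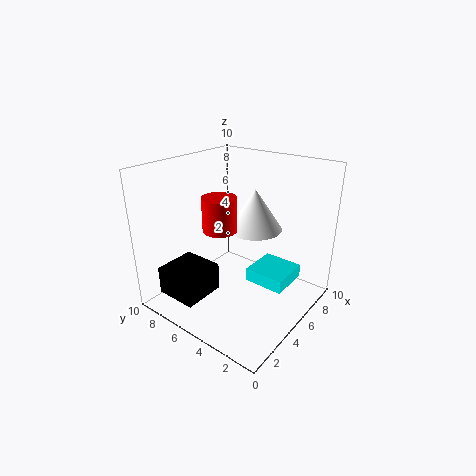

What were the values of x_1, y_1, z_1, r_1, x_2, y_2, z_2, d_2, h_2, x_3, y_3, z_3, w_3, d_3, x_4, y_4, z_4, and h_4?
x_1 = 7; y_1 = 5; z_1 = 5; r_1 = 2; x_2 = 6; y_2 = 2; z_2 = 1; d_2 = 3; h_2 = 1; x_3 = 1; y_3 = 6; z_3 = 1; w_3 = 3; d_3 = 3; x_4 = 2; y_4 = 4; z_4 = 7; h_4 = 2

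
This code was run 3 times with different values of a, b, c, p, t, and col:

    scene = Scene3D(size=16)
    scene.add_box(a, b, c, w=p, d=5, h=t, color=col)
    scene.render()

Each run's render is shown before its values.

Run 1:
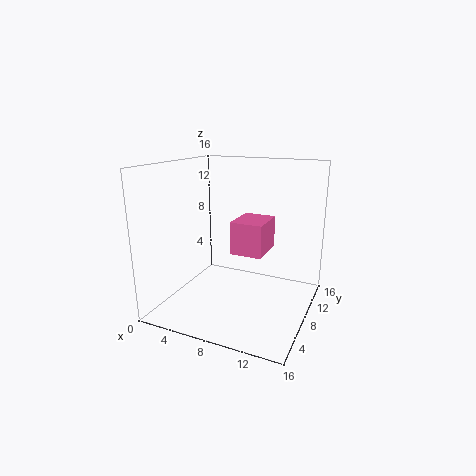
a = 6, b = 10, c = 5, p = 4, t = 4, col = 'hotpink'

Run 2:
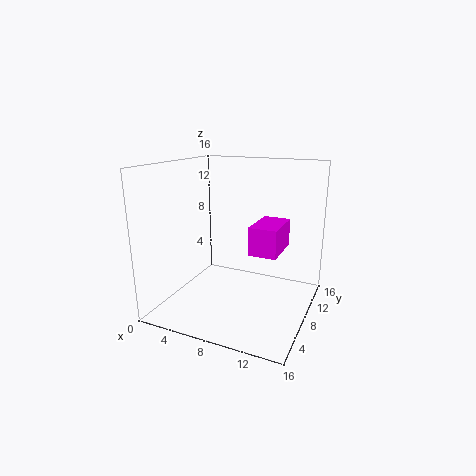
a = 10, b = 6, c = 7, p = 3, t = 3, col = 'magenta'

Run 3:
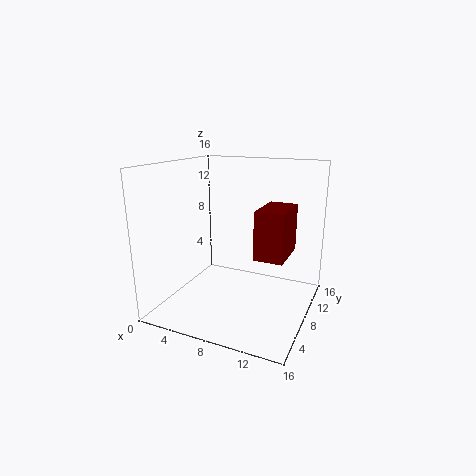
a = 11, b = 5, c = 7, p = 3, t = 5, col = 'maroon'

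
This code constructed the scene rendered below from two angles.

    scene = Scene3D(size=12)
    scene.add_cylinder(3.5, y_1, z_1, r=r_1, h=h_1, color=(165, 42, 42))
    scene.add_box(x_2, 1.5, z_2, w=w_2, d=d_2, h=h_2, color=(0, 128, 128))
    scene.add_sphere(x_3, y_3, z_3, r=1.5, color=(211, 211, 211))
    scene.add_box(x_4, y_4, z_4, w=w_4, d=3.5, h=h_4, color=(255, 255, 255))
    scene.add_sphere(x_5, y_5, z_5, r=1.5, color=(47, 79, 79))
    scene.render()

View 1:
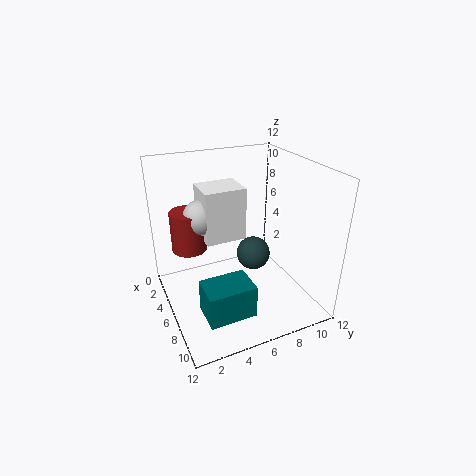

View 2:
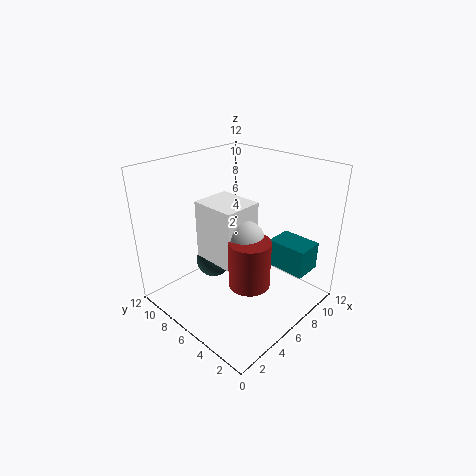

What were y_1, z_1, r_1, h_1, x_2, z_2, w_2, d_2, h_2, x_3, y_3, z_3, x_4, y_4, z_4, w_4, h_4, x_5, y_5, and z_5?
y_1 = 2.5; z_1 = 4.5; r_1 = 1.5; h_1 = 3.5; x_2 = 9; z_2 = 2.5; w_2 = 2.5; d_2 = 3.5; h_2 = 2.5; x_3 = 4; y_3 = 3.5; z_3 = 7.5; x_4 = 2.5; y_4 = 3.5; z_4 = 5.5; w_4 = 3; h_4 = 4.5; x_5 = 5; y_5 = 8; z_5 = 3.5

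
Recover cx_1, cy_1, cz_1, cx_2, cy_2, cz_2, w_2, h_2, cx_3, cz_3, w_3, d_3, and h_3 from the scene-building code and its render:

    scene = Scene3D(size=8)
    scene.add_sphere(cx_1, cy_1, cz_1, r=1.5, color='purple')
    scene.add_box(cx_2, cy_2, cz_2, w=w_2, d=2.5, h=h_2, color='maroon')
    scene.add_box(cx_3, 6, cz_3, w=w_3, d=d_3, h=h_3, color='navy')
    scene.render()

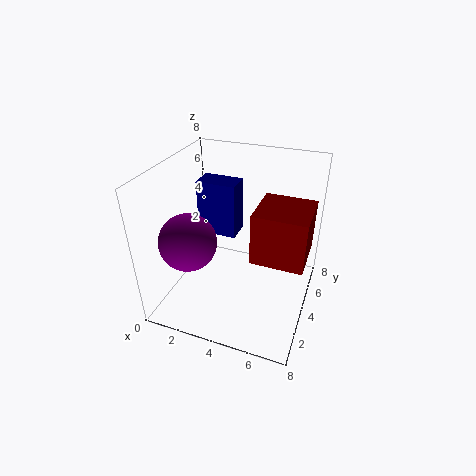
cx_1 = 2; cy_1 = 2; cz_1 = 4.5; cx_2 = 5.5; cy_2 = 1.5; cz_2 = 4.5; w_2 = 2.5; h_2 = 2.5; cx_3 = 0.5; cz_3 = 2.5; w_3 = 2.5; d_3 = 1.5; h_3 = 3.5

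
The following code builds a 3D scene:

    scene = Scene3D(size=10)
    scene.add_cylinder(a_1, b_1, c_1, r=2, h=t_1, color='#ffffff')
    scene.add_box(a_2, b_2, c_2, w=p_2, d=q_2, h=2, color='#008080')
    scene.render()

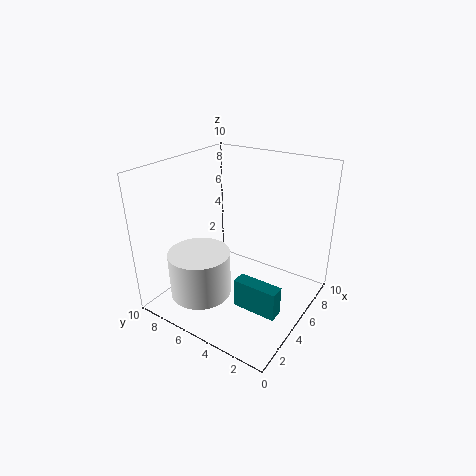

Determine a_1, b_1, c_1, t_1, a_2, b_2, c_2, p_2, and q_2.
a_1 = 2
b_1 = 6
c_1 = 2
t_1 = 3
a_2 = 3
b_2 = 1
c_2 = 1
p_2 = 1
q_2 = 3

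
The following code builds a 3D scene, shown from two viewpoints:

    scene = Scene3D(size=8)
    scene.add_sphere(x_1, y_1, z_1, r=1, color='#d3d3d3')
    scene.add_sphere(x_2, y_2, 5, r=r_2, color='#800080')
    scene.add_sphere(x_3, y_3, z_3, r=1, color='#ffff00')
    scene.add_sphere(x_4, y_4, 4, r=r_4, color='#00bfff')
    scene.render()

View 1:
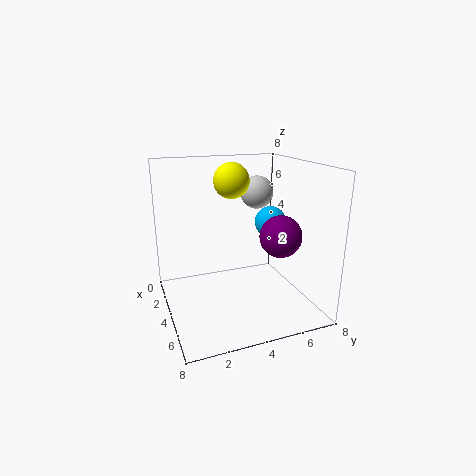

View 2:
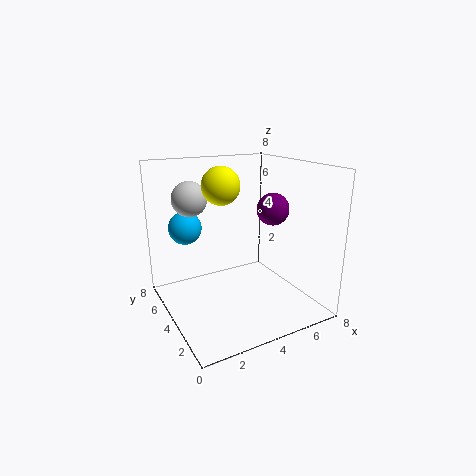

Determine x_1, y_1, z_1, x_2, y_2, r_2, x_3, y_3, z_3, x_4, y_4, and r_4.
x_1 = 2; y_1 = 6; z_1 = 6; x_2 = 7; y_2 = 5; r_2 = 1; x_3 = 3; y_3 = 4; z_3 = 7; x_4 = 2; y_4 = 7; r_4 = 1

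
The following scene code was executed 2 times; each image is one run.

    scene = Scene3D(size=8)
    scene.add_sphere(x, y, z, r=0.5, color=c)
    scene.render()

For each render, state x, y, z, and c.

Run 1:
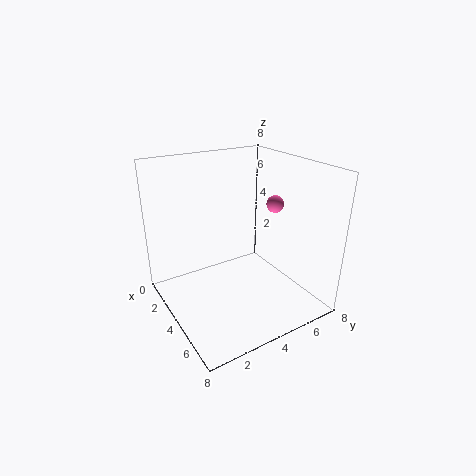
x = 4
y = 6.5
z = 5.5
c = 'hotpink'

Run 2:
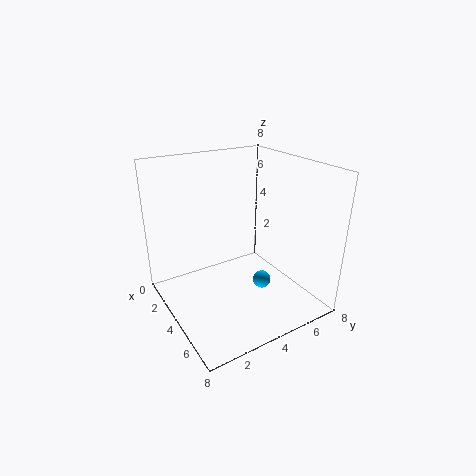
x = 5
y = 5
z = 1.5
c = 'deepskyblue'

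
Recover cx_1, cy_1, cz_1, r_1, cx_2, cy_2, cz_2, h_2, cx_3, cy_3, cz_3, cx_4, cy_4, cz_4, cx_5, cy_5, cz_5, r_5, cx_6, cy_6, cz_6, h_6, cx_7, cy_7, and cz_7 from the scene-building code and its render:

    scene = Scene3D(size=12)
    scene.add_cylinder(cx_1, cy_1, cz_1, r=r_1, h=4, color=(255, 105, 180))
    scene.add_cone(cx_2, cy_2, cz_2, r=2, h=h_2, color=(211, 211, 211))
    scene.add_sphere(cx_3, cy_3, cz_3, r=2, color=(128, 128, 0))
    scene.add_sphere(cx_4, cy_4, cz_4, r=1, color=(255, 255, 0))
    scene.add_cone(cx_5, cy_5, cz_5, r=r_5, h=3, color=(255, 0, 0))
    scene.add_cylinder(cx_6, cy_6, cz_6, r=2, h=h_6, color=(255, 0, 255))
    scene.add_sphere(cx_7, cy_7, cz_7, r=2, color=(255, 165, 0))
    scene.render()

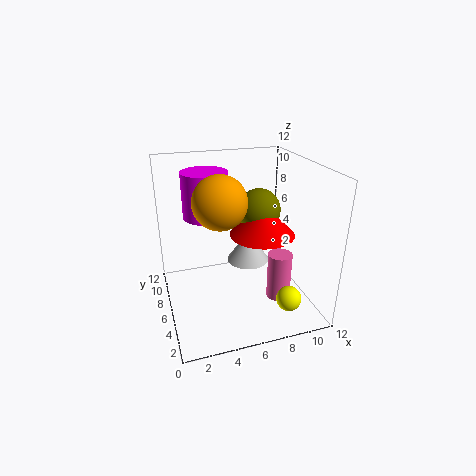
cx_1 = 9, cy_1 = 4, cz_1 = 1, r_1 = 1, cx_2 = 8, cy_2 = 9, cz_2 = 2, h_2 = 3, cx_3 = 9, cy_3 = 9, cz_3 = 7, cx_4 = 9, cy_4 = 2, cz_4 = 2, cx_5 = 9, cy_5 = 8, cz_5 = 5, r_5 = 3, cx_6 = 4, cy_6 = 9, cz_6 = 7, h_6 = 4, cx_7 = 4, cy_7 = 4, cz_7 = 10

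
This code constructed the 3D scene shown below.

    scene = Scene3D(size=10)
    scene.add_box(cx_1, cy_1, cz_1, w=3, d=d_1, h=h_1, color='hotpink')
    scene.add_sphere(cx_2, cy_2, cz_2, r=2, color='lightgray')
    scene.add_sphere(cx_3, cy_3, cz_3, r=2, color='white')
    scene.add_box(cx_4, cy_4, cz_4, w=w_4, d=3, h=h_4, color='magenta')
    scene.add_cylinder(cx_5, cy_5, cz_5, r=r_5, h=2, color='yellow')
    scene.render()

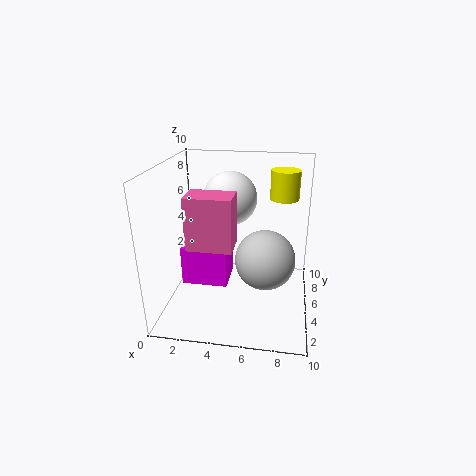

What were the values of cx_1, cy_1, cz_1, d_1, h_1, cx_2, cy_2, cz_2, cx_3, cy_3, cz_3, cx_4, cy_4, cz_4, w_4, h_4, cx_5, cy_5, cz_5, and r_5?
cx_1 = 2, cy_1 = 2.5, cz_1 = 5, d_1 = 2, h_1 = 3.5, cx_2 = 7, cy_2 = 4, cz_2 = 4, cx_3 = 4, cy_3 = 7.5, cz_3 = 7, cx_4 = 0.5, cy_4 = 5.5, cz_4 = 0.5, w_4 = 3.5, h_4 = 3, cx_5 = 8, cy_5 = 6.5, cz_5 = 7.5, r_5 = 1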